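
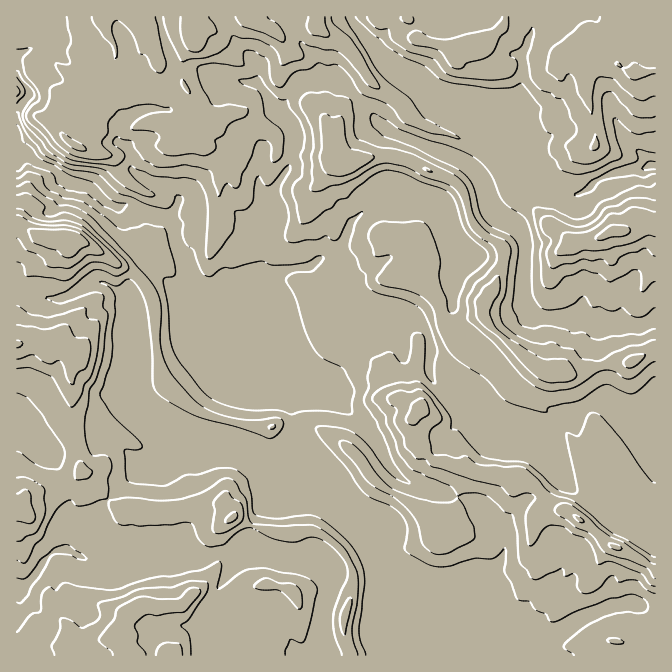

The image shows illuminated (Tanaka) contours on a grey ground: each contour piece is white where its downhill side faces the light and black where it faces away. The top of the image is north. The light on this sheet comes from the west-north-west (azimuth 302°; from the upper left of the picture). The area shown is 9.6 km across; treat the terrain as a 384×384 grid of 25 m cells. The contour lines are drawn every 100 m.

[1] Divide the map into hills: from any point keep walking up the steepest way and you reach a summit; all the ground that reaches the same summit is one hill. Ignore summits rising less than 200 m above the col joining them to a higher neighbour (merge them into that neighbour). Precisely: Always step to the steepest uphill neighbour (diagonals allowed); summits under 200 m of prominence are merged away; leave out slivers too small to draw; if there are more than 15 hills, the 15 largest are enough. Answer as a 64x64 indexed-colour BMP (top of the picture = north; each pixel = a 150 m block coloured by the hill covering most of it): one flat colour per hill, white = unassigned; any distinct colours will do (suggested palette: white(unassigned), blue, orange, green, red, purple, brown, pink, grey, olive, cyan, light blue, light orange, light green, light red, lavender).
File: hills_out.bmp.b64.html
<image width="64" height="64" href="data:image/bmp;base64,Qk12CAAAAAAAAHYAAAAoAAAAQAAAAEAAAAABAAQAAAAAAAAIAAATCwAAEwsAABAAAAAAAAAA////ALR3HwAOf/8ALKAsACgn1gC9Z5QAS1aMAMJ34wB/f38AIr28AM++FwDox64AeLv/AIrfmACWmP8A1bDFAGZmZmZmZmZmZmZmZmZmZmd3dzMzMzMzMzMzMzMzMzMzZmZmZmZmZmZmZmZmZmZmZ3d3MzMzMzMzMzMzMzMzMzNmZmZmZmZmZmZmZmZmZmZnd3czMzMzMzMzMRETMzMzM2ZmZmZmZmZmZmZmZmZmZmd3dzMzMzMzMzMxEREzMzMzZmZmZmZmZmZmZmZmZmZmZ3d3MzMzMzMzMxEREREzMzNmZmZmZmZmZmZmZmZmZmZnd3czMzMzMzMxEREREREREWZmZmZmZmZmZmZmZmZmZmd3dzMzEREzMxERERERERERpmZmZmZmZmZmZmZmZmZmZ3d3ERERERERERERERERERGqZmZmZmZmZmZmZmZmZmZnd3cREREREREREREREREREaqmZmZmZmZmZmZmZmZmZ3d3dxERERERERERERERERERqqpnd3d3d2d3d3d3d3d3d3dxERERERERERERERERERGqqqd3d3d3d3d3d3d3d3d3d3EREREREREREREREREREaqqqnd3d3d3d3d3d3d3d3d3cRERERERERERERERERERqqqqp3d3d3d3d3d3d3d3d3dxERERERERERERERERERGqqqqqd3d3d3d3d3d3d3d3dxEREREREREREREREREREaqqqqqnd3d3d3d3d3d3d3dxERERERERERERERERERERqqqqqqp3d3d3d3d3d3d3dxERERERERERERERERERERGqqqqqqqd3d3d3d3d3d3d3EREREREREREREREREREREaqqqqqqqnd3d3d3d3d3d3ERERERERERERERERERERERqqqqqqqqmXd3d3d3d3d3ERERERERERERERERERERERGqqaqqqqmZl3d3d3iId3EREREREREREREREREREREREaqZmZqpmZmZmZiIiIiHERERERERERERERERERERERERqZmZmZmZmZmYiIiIiIgRERERERERERERERRBERERERGZmZmZmZmZmIiIiIiIiBEREREREREREzMzREQRERERQZmZmZmZmZmIiIiIiIiIEREREREREREzMzM0REERERREmZmZmZmZmIiIiIiIiIEREREREREREzMzMzREREQURESZmZmZmZmIiIiIiIM4gRERERERERETMzMzRERERERERJmZmZmZmYiIiIiDMzMxERERERERETM1UzREREREREREmZmZmZmZiIiIiDMzMzERERERERETNVVVRERERERERESZmZmZmZmIiIiDMzMzERERERERETVVVVRERERERERERJmZmZmZmYiIiDMzMzMRERERERETM1VVREREREREREREmZmZmZmZiIiDMzMzMRERERERETM1VVRERERERERERESZmZmZmZmIiIMzMzMxERERERETMzVVVERERERERERERJmZmZmZmYiIMzMzMzERERETMzMzNVVEREREREQzMzMzmZmZmZmZiIgzMzMzERERETMzMzMzNUREREQzMzMzMzOZmZmZmZiIiIMzMxERERETMzMzMzMzREREQzMzMzMzM4iIiJmZiIiIiDMiERERERMzMzMzMzNERERDMzMzMzMziIiIiIiIiIiIIiIjQRERMzMzMzMzM0REREMzMzMzMzOIiIiIiIiIiIgiIjM0QREzMzMzMzMzREREQzMzMzMzM4iIiIiIiIiIgiIiMzRERDMzMzMzMzNERERDMzMzMzMziIiIiIiIiIiCIiIjNERERDMzMzMzMzREREMzMzMzMzOIiIiIiIiIiCIiIiM0REREQzMzMzMzREREQzMzMzMzM4iIiIiIiIiIIiIiIkRERERDMzMzMzNEREQzMzMzMzMziIiIiIiIiIIiIiIiJEREREQzMzMzNEREQzMzMzMzMzOIiIiIiIiCIiIiIiIiREREREMzMzM0REQzMzMzMzMzM4iIiIiCIiIiIiIiIiRERERERERDNEREQzMzMzMzMzMziIiIiCIiIiIiIiIiI0RERERERERERERDMzMzNVMzMzOIiIIiIiIiIiIiIiIzREREREREREREREIzM1VVVTMzM4iIIiIiIiIiIiIiIjM0REREREREREREIiM1VVVVVVMziCIiIiIiIiIiIiIiMzRERERERERERCIiIiVVVVVVVVUiIiIiIiIiIiIiIiIjM0REREREREQiIiIiVVVVVVVVVSIiIiIiIiIiIiIiIiMzREREREREIiIiIiVVVVVVVVVVIiIiIiIiIiIiIiIiIjNEREREQiIiIiIiVVVVVVVVVVUiIiIiIiIiIiIiIiIiJEREREQiIiIiIiVVVVVVVVVVVSIiIiIiIiIiIiIiIiIkREREQiIiIiIlVVVVVVVVVVVVMiIiIiIiIiIiIiIiIiREREQiIiIiVVVVVVVVVVVVVVUyIiIiIiIiIiIiIiIiIkREQiIiIiVVVVVVVVVVVVVVVTUiIiIiIiIiIiIiIiIiJEQiIiIiVVVVVVVVVVVVVVVVVSIiIiIiIiIiIiIiIiIiIiIiIlVVVVVVVVVVVVVVVVVVUiIiIiIiIiIiIiIiIiIiIiIlVVVVVVVVVVVVVVVVVVUiIiIiIiIiIiIiIiIiIiIiIlVVVVVVVVVVVVVVVVVVVVIiIiIiIiIiIiIiIiIiIiIlVVVVVVVVVVVVVVVVVVVVVSIiIiIiIiIiIiIiIiIiIlVVVVVVVVVVVVVVVVVVVVVVIiIiIiIiIiIiIiIiIiIiVVVVVVVVVVVVVVVVVVVV"/>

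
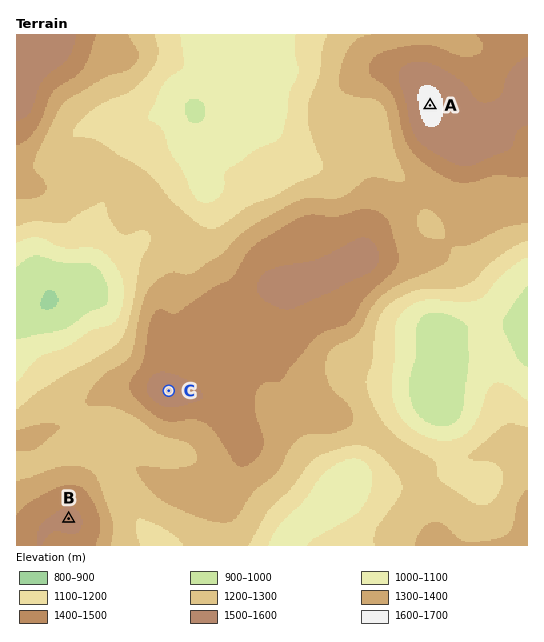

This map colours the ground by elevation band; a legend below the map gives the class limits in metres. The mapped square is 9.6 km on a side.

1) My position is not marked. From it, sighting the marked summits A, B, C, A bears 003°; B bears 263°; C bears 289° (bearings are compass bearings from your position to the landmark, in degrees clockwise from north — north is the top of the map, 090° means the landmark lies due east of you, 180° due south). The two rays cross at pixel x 411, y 475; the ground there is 1210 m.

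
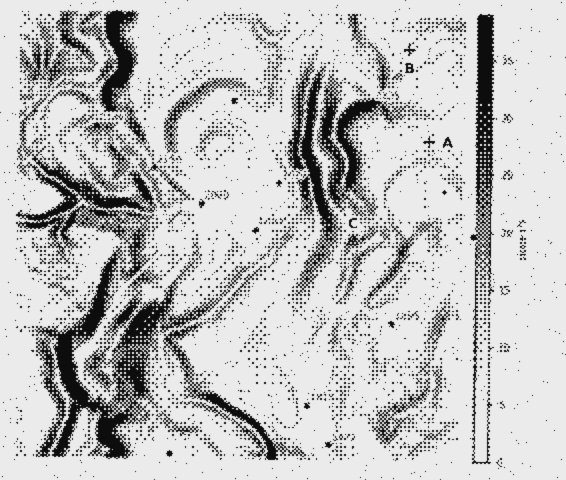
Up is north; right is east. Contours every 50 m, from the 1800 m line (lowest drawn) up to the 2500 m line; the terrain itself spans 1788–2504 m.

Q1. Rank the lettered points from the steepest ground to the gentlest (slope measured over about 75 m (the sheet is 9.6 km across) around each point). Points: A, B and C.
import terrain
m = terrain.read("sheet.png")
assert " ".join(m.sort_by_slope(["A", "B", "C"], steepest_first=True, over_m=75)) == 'C B A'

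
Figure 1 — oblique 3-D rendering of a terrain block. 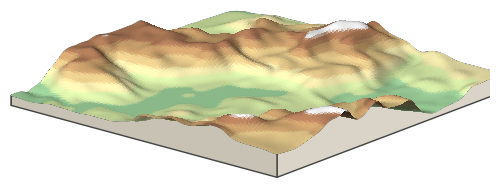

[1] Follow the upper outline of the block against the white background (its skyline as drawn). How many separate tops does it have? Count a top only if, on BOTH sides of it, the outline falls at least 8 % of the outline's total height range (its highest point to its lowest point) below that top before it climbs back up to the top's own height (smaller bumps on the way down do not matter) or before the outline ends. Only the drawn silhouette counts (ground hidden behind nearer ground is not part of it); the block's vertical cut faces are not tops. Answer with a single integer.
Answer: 2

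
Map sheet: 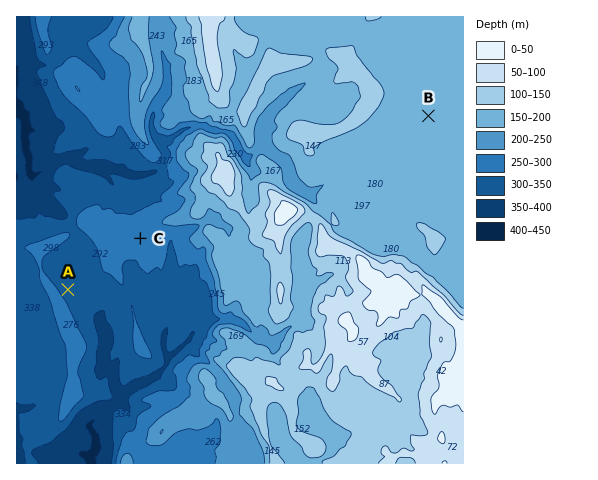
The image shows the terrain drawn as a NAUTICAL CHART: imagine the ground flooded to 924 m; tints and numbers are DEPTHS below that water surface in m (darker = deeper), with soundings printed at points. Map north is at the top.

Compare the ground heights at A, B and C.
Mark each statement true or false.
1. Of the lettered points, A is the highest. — false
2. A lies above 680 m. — false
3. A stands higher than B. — false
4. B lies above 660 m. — true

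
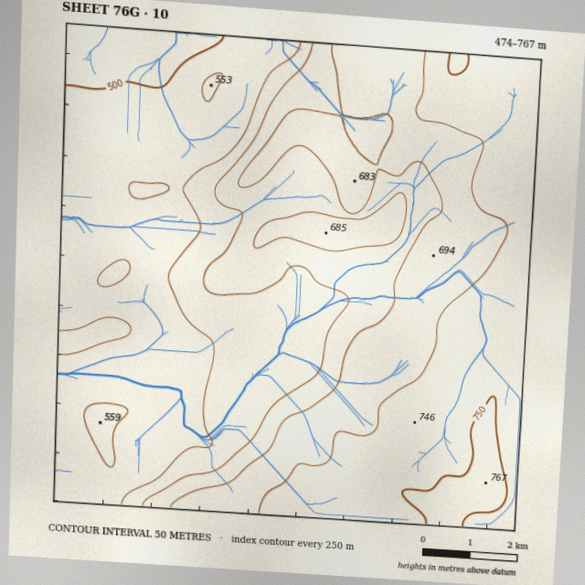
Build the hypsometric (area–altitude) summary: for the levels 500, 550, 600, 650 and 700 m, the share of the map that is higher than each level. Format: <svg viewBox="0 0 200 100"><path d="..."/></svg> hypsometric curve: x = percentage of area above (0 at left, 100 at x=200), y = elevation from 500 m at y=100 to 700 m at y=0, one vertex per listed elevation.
<svg viewBox="0 0 200 100"><path d="M194 100l-52-25-27-25-28-25-40-25"/></svg>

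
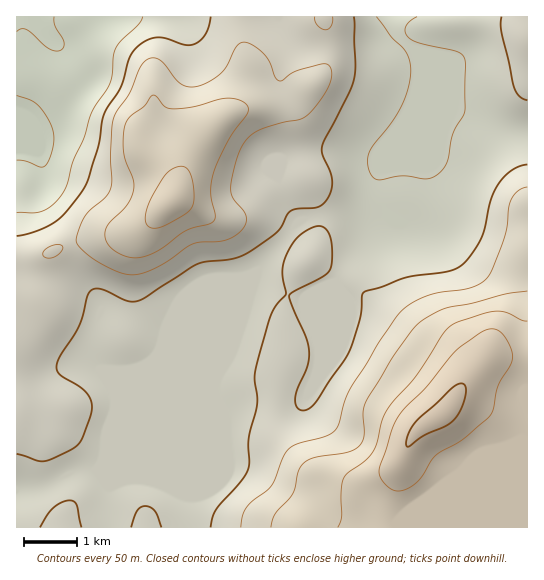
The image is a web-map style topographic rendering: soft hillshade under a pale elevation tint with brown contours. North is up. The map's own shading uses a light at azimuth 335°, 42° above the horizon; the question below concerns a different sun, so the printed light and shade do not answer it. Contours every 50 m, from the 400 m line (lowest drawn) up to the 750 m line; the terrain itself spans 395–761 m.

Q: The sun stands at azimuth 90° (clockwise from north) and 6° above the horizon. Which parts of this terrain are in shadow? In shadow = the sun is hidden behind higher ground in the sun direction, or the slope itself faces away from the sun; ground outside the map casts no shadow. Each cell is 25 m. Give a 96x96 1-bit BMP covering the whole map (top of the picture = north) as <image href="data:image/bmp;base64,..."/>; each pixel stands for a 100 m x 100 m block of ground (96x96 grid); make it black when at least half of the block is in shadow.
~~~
<image width="96" height="96" href="data:image/bmp;base64,Qk2+BAAAAAAAAD4AAAAoAAAAYAAAAGAAAAABAAEAAAAAAIAEAAATCwAAEwsAAAIAAAAAAAAA////AAAAAAAAAAAAAcAAAAAAAAAAAAAAAcAAAAAAAAAAAAAAAcAAAAAAAAAAAAAAAMAAAAAAAAAAAAAAAAAAAAAAAAAAAAAAAAAAAAAAAAAAAAAAAAAAAAAAAAAAAAAAAAHgAAAAAAAAAAAAAAfwAAAAAAAAAAAAAA/wAAAAAAAAAAAAAB/4APgAAAAAAAAAAA/4B/wAAAAAAAAAAAf4D/4AAAAAAAAAAADwP/4AAAAAAAAAAAAAf/8AAAAAAAAAAAAB//8AAAAAAAAAAAAH//8AAAAAAAAAAAAP//+AAAAAAAAAAAAP//+AAAAAAAAAAAAP///AAAAAAAAAAAAP///AAAAAAAAAAAAP///gAAAAAAAAAAAH///gAAAAAAAAAAAD///wAAAAAAAAAAAB///4AAAAAAAAAAAA///+AAAAAAAAAAAAf///AAAAAAAAAAAAP8//AAAAAAAAAAAAP+f/gAAAAAAAAAAAH/P/gAAAAAAAAAAAD/j/gAAAAAAAAAAAD/h/gAAAAAAAAAAAB/wfwAAAAAAAAAAAA/wPwAAAAAAAAAAAAf4HwAAAAAAAAAAAAP8DgAAAAAAAAAAAAD+AAAAAAAAAAAAAAA/AAAAAAAAAAAAAAAGAAAAAAAAAAAAAAAAAAAAAAAAAAAAAAAAAAAAAAAAAAAAAAAAAAAAAAAAAAAAAAAAAAAAAAAAAAAAAAAAAAAAAAAAAAAAAAAAAAAAAAAAAAAAAAAAAAAAAAAAAAAAAAAAAAAAAAAAAAAAAAAAAAAAAAAAAAAAAAAAAAAAAAAAAAAAAAAAAAAAAAAAAAAAAAAAAAAAAAAAAAAAAAAAAAOAAAAAAAAAAAAAAB/AAAgAAAAAAAAAAB/AABwAAAAAAAAAAD/AABgAAAAAAAAAAD/AADgAAAAAAAAAAD/AAGAAAAAAAAAAAD/AP+AMAAAAAAAAAD/AP+D+AAAAAAAAAD/AP+f/AAAAAAAAAD/AP///AAAAAAAAAB/gP///gAAAAAAAAB/gP///AAAAAAAAAA/gP//+AAAAAAAAAAPAP//wAAAAAAAAAAAAf//wAAAAAAAAAAAA///wAAAAAAAAAAAA///wAAAAAAAAAAAB///wAAAAAAAAAAAD///gAAAAAAAAAAAD///gAAAAAAAAAAAD///gAAAAAAAAAAAD///gAAAAAAAAAAAD///gAAAAAAAAAAAB///gAAAAAAAAAAAB///gAAAAAAAAAAAA///gAAAAAAAAAAAAf//wAAAAAAAAAAAAH//wAAAAAAAAAAAAD//4AAAAAAAAAAAAB//8AAAAAAAAAAAAB//8AAAAAAAAAAAAA//8AAAAAAAAAAAAA//8AAAAAAAAAAAAAf/8AAAAAAAAAAAAAP/8AAAAAAAAAAAAAH/8AAAAAAAAAAAAAD/8AAAAAAAAAAAAAA/8AAAAAAAAAABAAAP8AAAAAAAAAAHgAAB4AAAAAAAAAAHgAAAAAAAAAAAAAADAAAAAAAAAAAAAAAAAAAAAAAAAAAAAAAAAAAAAAAAAAAAAAAAA="/>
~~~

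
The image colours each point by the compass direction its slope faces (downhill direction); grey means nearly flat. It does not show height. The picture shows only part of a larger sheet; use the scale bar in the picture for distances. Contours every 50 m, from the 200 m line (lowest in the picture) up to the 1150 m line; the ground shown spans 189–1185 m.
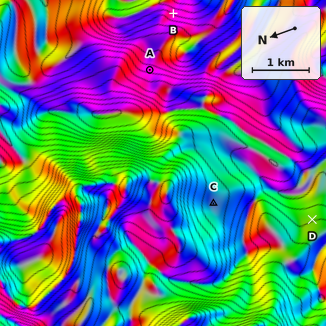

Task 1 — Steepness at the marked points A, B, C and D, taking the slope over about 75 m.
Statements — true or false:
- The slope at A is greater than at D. true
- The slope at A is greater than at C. true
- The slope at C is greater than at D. false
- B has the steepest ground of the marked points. true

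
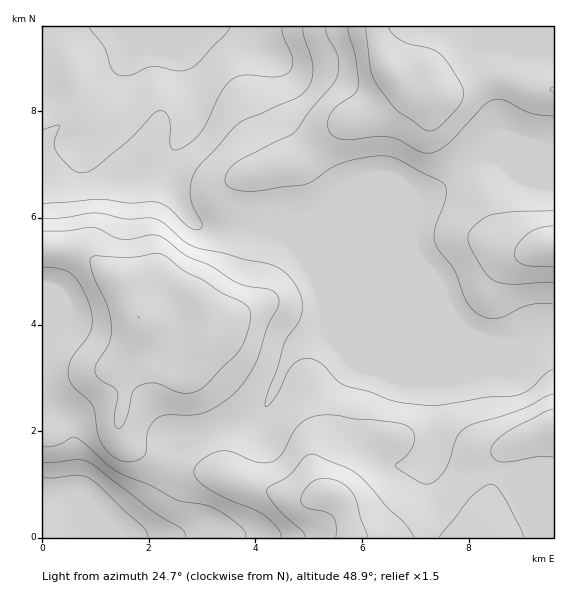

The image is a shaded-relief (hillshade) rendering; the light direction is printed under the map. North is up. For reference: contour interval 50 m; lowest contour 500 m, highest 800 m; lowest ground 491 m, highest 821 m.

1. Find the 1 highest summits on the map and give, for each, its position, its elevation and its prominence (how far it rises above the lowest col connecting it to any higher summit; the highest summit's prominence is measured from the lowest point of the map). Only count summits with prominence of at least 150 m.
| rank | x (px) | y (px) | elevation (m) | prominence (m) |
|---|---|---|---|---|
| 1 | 328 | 493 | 821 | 330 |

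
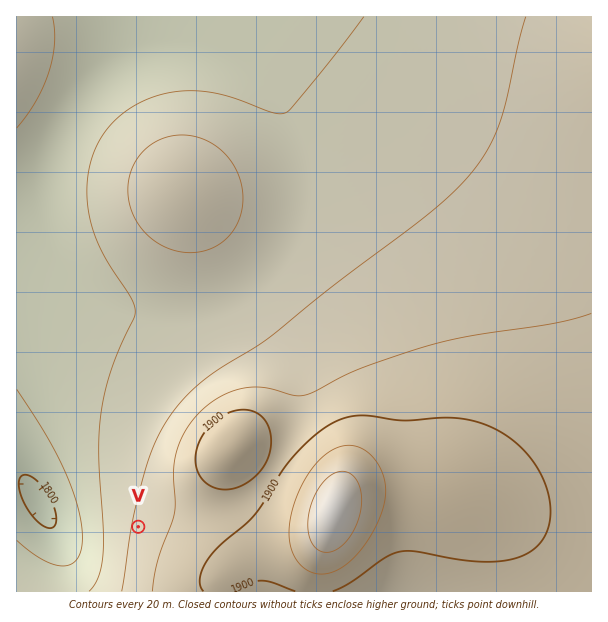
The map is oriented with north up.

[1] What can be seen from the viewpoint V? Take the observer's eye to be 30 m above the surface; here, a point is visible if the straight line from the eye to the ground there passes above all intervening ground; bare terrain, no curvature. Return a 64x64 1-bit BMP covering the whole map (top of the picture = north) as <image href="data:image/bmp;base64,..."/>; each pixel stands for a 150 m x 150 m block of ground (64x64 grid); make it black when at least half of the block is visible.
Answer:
<image width="64" height="64" href="data:image/bmp;base64,Qk0+AgAAAAAAAD4AAAAoAAAAQAAAAEAAAAABAAEAAAAAAAACAAATCwAAEwsAAAIAAAAAAAAA////AAAAAAD///gAAAAAAP///AEAAAAA///+A4AAAAD///8PgAAAAP///7/AAAAA/////8AAAAD/////wAAAAP/////gAAAA/////+AAAAD/////4AAAAP/////gAAAA////D+AAAAD///8H4AAAAP///wPgAAAA////AeAAAAD///4AYAAAAP///AAgAAAA///4AAAAAAD//+AAAAAAAP//wAAAAAAA///AAAAAAAD//+AAAAAAAP//4AAAAAAA///wAAAAAAD///AAAAAAAP//+AAAAAAA///4AAAAAAD///wAAAAAAP///AAAAAAA///+AAAAAAD///8AAAAAAP///wAAAAAA////gAAAAAD////AAAAAAP///8AAAAAA////4AAAAAD////wAAAAAP////AAAAAA////+AAAAAD////4AAAAAP////wAAAAA/////AAAAAD////+AAAAAP////8AAAAA///+AwAAAAD//8ADgAAAAP+AAAGAAAAA/wAAAcAAAAD+AAAB4AAAAP4AAAHgAAAA/gAAAPAAAAD+AAAA8AAAAP4AAAD4AAAA/gAAAPwAAAD+AAAA/AAAAP4AAAD+AAAA/gAAAP4AAAD/AAAAfwAAAP8AAAB/gAAA/wAAAH+AAAD/AAAAf8AAAP8AAAB/4AAA/wAAAH/gAAD/AAAAf/AAAA=="/>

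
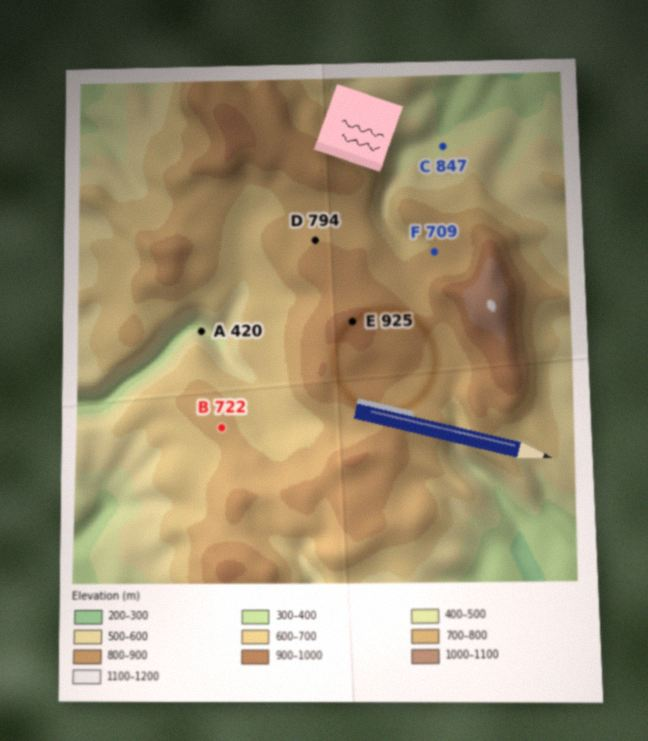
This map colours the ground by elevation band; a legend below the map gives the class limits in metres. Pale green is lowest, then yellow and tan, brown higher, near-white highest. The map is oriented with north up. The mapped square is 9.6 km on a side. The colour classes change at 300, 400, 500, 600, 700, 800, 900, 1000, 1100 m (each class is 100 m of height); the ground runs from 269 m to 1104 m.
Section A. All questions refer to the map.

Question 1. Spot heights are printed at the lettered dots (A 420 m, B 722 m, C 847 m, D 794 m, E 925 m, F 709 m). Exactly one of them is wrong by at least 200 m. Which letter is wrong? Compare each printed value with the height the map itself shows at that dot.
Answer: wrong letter C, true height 447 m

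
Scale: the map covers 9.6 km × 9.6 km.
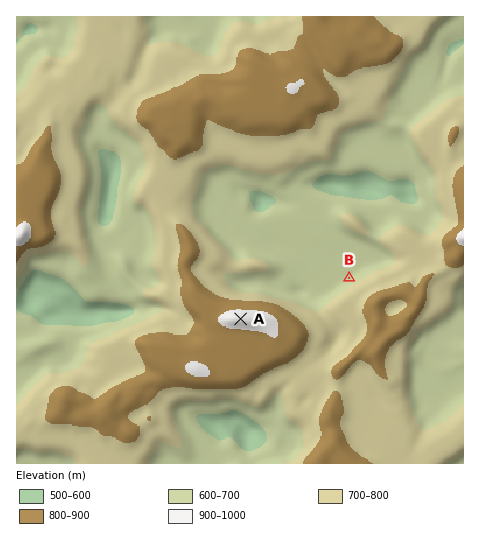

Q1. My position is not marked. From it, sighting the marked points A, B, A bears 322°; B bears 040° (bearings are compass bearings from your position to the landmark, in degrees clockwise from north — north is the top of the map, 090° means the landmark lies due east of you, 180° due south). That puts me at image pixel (276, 365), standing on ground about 830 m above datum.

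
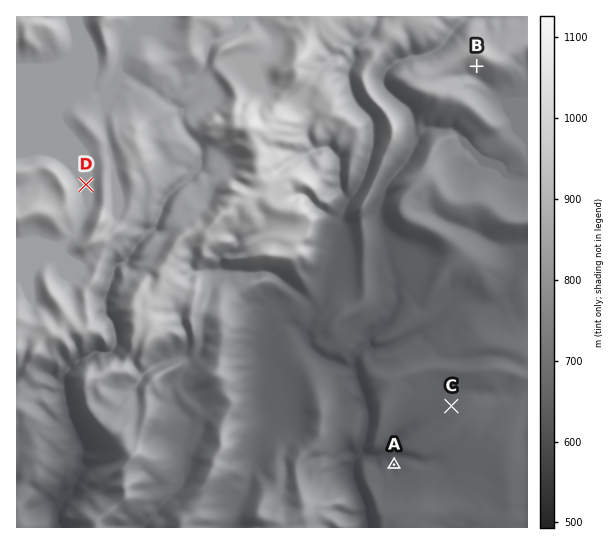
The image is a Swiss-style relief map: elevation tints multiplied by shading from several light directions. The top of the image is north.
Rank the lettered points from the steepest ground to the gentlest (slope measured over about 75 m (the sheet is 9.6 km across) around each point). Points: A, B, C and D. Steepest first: B A C D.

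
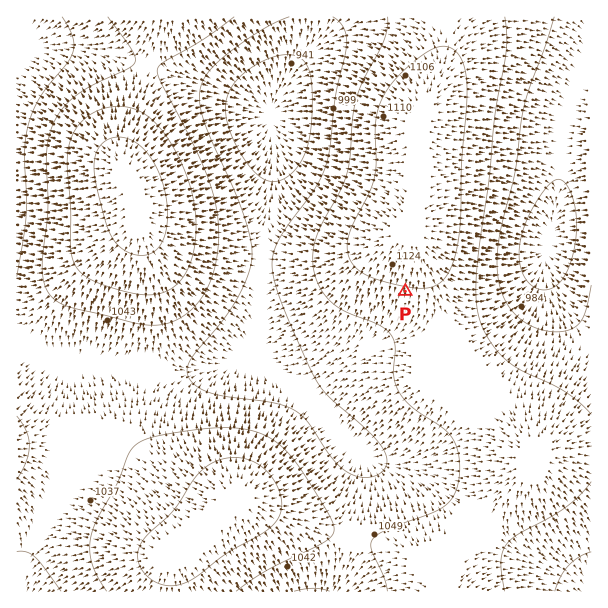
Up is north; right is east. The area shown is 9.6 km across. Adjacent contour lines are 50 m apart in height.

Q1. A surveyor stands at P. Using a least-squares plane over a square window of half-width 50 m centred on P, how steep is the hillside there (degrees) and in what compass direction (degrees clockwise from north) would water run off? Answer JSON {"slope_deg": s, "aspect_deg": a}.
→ {"slope_deg": 5, "aspect_deg": 192}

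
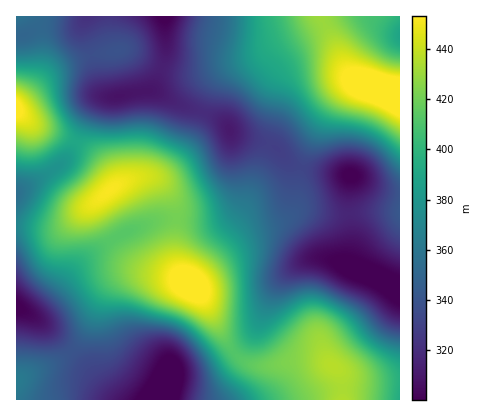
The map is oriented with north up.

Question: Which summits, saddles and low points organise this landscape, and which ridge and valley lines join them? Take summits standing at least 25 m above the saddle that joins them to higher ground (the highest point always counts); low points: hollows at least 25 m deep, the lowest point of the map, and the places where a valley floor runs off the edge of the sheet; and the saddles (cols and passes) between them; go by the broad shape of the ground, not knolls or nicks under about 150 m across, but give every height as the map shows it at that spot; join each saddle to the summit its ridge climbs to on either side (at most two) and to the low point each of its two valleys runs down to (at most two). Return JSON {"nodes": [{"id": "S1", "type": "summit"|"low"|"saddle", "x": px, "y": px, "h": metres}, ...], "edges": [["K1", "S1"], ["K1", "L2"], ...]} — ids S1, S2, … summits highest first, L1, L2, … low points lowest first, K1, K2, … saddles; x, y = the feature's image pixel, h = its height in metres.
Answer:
{"nodes": [
{"id": "S1", "type": "summit", "x": 398, "y": 96, "h": 472},
{"id": "S2", "type": "summit", "x": 190, "y": 284, "h": 462},
{"id": "S3", "type": "summit", "x": 16, "y": 108, "h": 458},
{"id": "S4", "type": "summit", "x": 110, "y": 190, "h": 452},
{"id": "S5", "type": "summit", "x": 332, "y": 366, "h": 437},
{"id": "L1", "type": "low", "x": 162, "y": 398, "h": 289},
{"id": "L2", "type": "low", "x": 378, "y": 280, "h": 297},
{"id": "L3", "type": "low", "x": 164, "y": 16, "h": 298},
{"id": "L4", "type": "low", "x": 18, "y": 306, "h": 299},
{"id": "L5", "type": "low", "x": 400, "y": 36, "h": 389},
{"id": "K1", "type": "saddle", "x": 324, "y": 22, "h": 430},
{"id": "K2", "type": "saddle", "x": 176, "y": 218, "h": 421},
{"id": "K3", "type": "saddle", "x": 116, "y": 238, "h": 413},
{"id": "K4", "type": "saddle", "x": 234, "y": 352, "h": 412},
{"id": "K5", "type": "saddle", "x": 76, "y": 142, "h": 391},
{"id": "K6", "type": "saddle", "x": 72, "y": 352, "h": 340},
{"id": "K7", "type": "saddle", "x": 302, "y": 168, "h": 332}],
"edges": [["K1", "S1"], ["K1", "L3"], ["K1", "L5"], ["K2", "S2"], ["K2", "S4"], ["K2", "L1"], ["K2", "L3"], ["K3", "S2"], ["K3", "S4"], ["K3", "L1"], ["K3", "L4"], ["K4", "S2"], ["K4", "S5"], ["K4", "L1"], ["K4", "L2"], ["K5", "S3"], ["K5", "S4"], ["K5", "L1"], ["K5", "L3"], ["K6", "S2"], ["K6", "L1"], ["K6", "L4"], ["K7", "S1"], ["K7", "S2"], ["K7", "L2"], ["K7", "L3"]]}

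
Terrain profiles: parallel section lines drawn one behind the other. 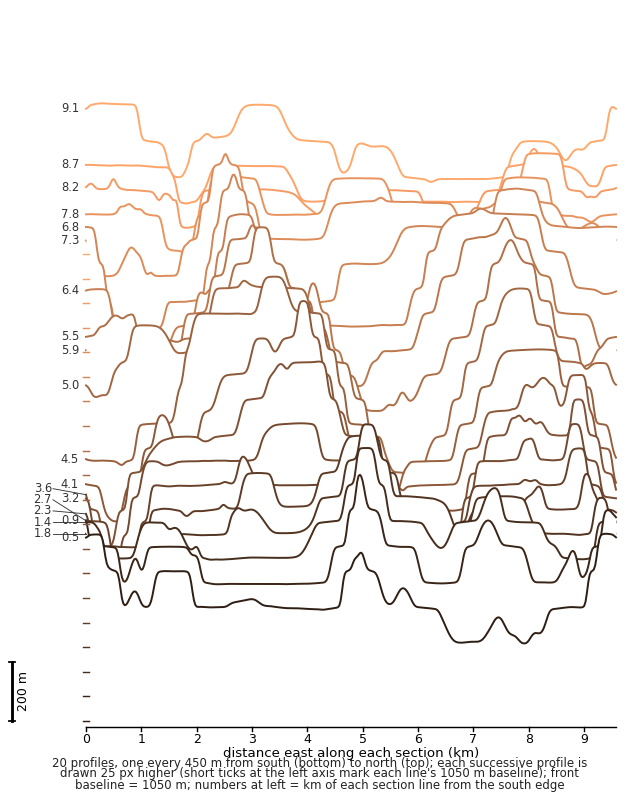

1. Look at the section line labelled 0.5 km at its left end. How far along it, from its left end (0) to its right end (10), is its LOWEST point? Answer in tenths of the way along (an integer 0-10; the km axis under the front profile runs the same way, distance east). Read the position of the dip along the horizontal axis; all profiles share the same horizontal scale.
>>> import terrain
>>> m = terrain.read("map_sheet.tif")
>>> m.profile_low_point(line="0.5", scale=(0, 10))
8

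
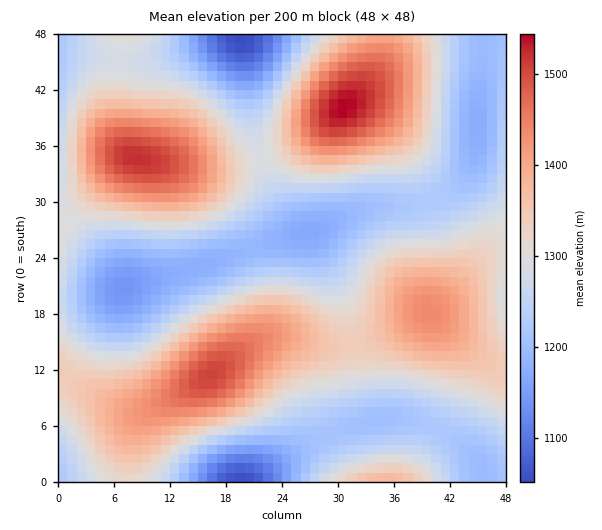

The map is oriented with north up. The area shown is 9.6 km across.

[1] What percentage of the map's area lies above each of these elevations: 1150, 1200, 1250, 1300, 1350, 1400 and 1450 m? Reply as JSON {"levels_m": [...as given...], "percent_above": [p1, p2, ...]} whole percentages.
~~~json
{"levels_m": [1150, 1200, 1250, 1300, 1350, 1400, 1450], "percent_above": [97, 86, 66, 49, 31, 18, 8]}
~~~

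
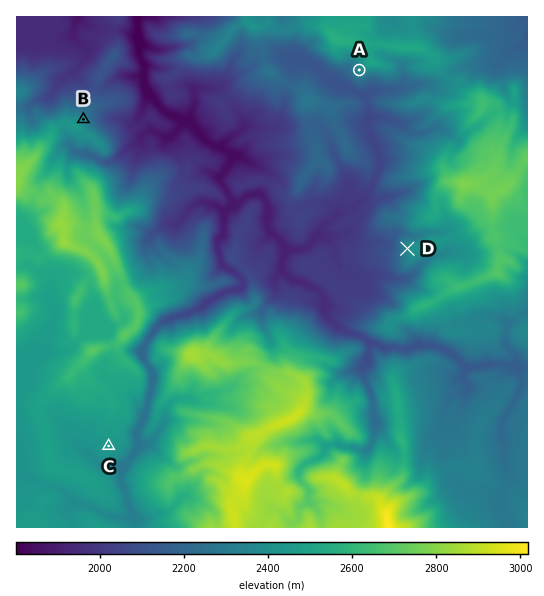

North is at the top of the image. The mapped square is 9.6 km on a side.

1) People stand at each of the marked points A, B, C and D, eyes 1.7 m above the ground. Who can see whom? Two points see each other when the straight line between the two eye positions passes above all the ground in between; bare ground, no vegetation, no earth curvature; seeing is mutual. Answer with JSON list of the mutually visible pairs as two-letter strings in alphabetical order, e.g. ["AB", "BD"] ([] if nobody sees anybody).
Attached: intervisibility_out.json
["AB", "AD", "BD"]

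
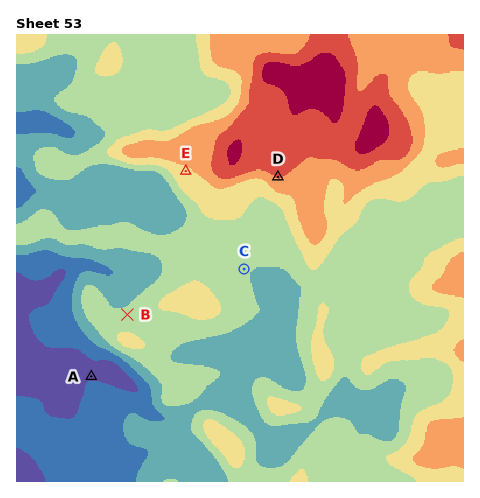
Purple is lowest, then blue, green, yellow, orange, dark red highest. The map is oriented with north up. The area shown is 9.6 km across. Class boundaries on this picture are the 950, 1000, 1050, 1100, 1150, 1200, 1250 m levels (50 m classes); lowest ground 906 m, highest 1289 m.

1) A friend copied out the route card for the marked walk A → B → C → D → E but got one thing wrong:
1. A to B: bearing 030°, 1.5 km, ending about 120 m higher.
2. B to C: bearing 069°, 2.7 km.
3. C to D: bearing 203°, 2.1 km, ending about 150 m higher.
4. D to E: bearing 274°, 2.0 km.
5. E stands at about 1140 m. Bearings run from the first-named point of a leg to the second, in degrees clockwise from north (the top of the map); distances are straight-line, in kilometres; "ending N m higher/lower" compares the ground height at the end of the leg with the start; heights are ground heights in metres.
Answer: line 3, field bearing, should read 20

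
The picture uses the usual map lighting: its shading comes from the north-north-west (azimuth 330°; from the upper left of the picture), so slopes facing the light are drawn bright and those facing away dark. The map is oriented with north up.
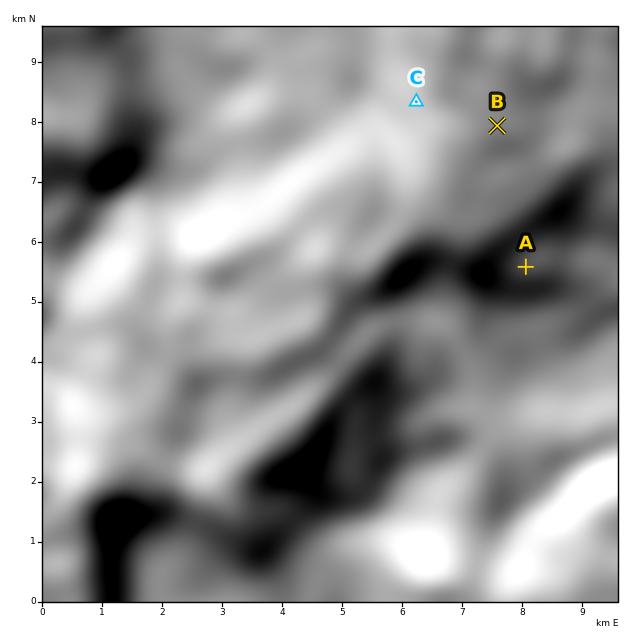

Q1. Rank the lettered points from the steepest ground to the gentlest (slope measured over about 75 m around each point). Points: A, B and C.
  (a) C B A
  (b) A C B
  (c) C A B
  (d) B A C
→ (c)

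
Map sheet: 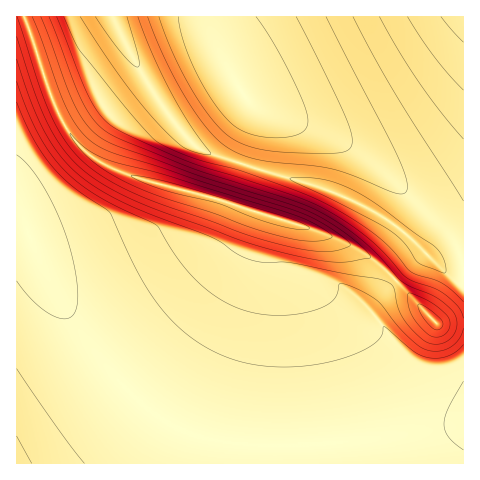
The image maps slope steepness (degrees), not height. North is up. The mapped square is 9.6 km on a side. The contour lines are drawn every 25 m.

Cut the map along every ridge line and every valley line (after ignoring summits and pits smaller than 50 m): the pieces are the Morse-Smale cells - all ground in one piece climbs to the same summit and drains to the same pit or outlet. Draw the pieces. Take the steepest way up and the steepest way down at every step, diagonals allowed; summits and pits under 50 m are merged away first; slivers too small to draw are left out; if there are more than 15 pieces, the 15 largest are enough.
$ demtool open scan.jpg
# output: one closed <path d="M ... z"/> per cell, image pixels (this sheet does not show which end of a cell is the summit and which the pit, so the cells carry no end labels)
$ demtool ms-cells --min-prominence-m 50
<path d="M24 16l-8 1 0 206 5 1 5 4 12 30 16 33 27 43 26 34 24 26 29 24 23 13 26 9 29 4 66 1 36-2 66-8 58-11 0-17-19-8-24-23-49-63 0-6 23-26-16-17-30-19-33-14-98-32-73-19-35-12-18-11-21-21-13-23z"/><path d="M463 16l-249 0 0 19 7 20 14 27 21 31-1 17-10 35 59 17 49 18 24 13 22 15 43 41 21 1z"/><path d="M21 224l-5 0 1 240 447-1-1-39-81 14-78 7-49 0-34-3-32-8-20-10-18-12-21-19-43-51-33-51-16-33-10-28z"/><path d="M112 16l-88 1 26 77 16 35 22 25 22 14 35 12 86 24 13-39-47-17-15-16-38-54z"/><path d="M213 16l-100 0 0 2 31 60 38 54 15 16 19 8 28 8 11-34 1-17-21-31-14-27-7-20z"/><path d="M244 164l-12 37 2 4 82 26 31 13 27 16 22 21 30-28-36-32-37-21-46-17z"/><path d="M396 281l-24 26 0 6 49 63 24 23 18 8 1-84-26 1z"/><path d="M426 254l-12 8-18 19 42 43 25-1 1-52-19-1z"/>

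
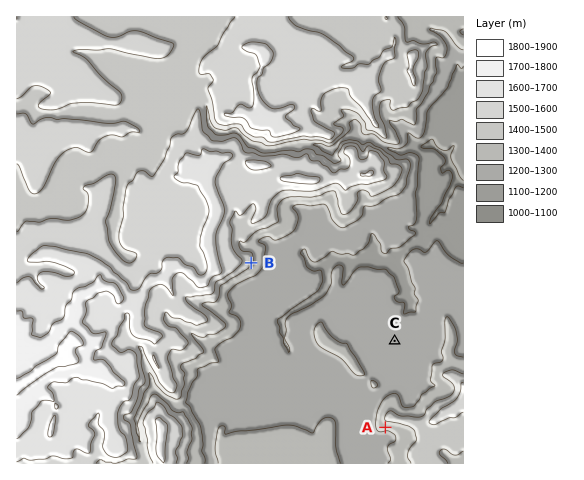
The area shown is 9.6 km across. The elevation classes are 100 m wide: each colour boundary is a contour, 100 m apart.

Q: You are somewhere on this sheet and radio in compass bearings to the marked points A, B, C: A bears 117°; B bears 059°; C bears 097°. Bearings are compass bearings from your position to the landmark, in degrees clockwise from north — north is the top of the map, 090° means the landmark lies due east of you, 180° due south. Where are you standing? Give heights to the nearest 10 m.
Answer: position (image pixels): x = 165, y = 314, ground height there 1500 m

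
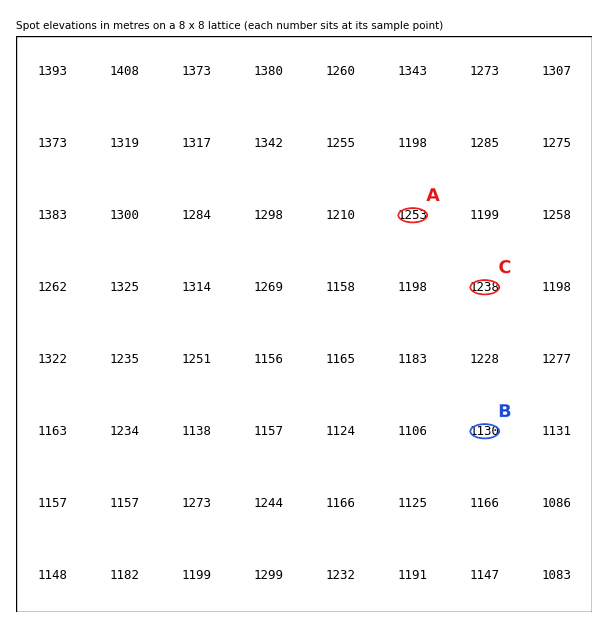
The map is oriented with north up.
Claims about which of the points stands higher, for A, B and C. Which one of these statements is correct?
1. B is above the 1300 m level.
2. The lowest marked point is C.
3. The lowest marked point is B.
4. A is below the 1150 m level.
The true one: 3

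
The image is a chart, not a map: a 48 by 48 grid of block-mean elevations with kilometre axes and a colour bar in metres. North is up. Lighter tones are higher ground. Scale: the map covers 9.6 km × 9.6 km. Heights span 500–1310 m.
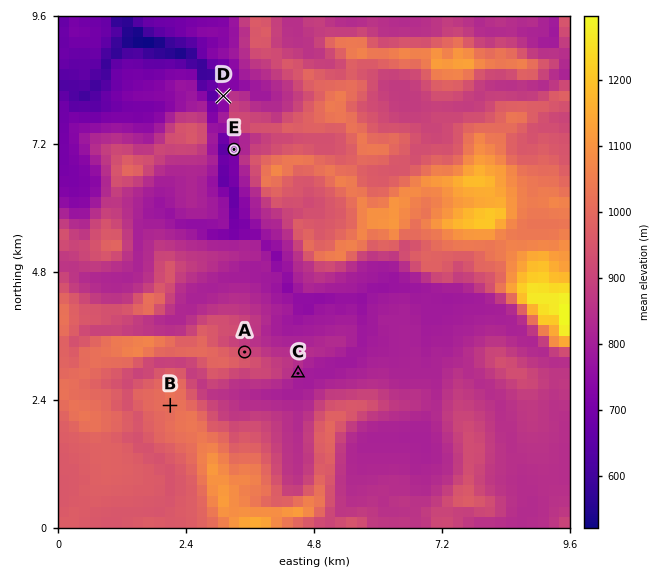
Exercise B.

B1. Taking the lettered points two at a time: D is below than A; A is above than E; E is below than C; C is below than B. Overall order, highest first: B A C D E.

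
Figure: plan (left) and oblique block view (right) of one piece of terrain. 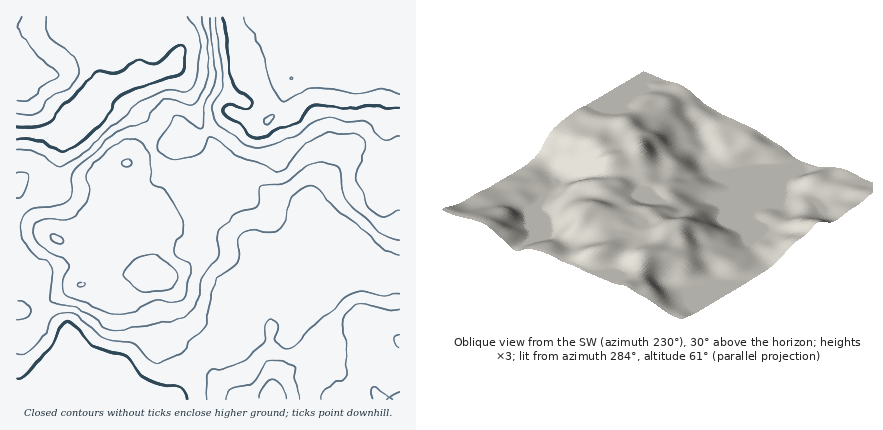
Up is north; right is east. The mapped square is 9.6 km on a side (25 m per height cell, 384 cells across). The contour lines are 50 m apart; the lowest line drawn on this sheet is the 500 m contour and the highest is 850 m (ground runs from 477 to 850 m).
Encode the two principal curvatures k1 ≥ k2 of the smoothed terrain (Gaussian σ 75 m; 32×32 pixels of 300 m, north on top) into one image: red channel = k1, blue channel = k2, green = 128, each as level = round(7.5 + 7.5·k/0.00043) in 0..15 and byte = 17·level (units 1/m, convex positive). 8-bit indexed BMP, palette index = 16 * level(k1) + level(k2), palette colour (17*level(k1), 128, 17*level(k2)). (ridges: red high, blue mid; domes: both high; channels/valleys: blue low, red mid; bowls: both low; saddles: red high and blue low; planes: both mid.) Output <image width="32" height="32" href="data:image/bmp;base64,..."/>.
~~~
<image width="32" height="32" href="data:image/bmp;base64,Qk02CAAAAAAAADYEAAAoAAAAIAAAACAAAAABAAgAAAAAAAAEAAATCwAAEwsAAAABAAAAAAAAAIAAABGAAAAigAAAM4AAAESAAABVgAAAZoAAAHeAAACIgAAAmYAAAKqAAAC7gAAAzIAAAN2AAADugAAA/4AAAACAEQARgBEAIoARADOAEQBEgBEAVYARAGaAEQB3gBEAiIARAJmAEQCqgBEAu4ARAMyAEQDdgBEA7oARAP+AEQAAgCIAEYAiACKAIgAzgCIARIAiAFWAIgBmgCIAd4AiAIiAIgCZgCIAqoAiALuAIgDMgCIA3YAiAO6AIgD/gCIAAIAzABGAMwAigDMAM4AzAESAMwBVgDMAZoAzAHeAMwCIgDMAmYAzAKqAMwC7gDMAzIAzAN2AMwDugDMA/4AzAACARAARgEQAIoBEADOARABEgEQAVYBEAGaARAB3gEQAiIBEAJmARACqgEQAu4BEAMyARADdgEQA7oBEAP+ARAAAgFUAEYBVACKAVQAzgFUARIBVAFWAVQBmgFUAd4BVAIiAVQCZgFUAqoBVALuAVQDMgFUA3YBVAO6AVQD/gFUAAIBmABGAZgAigGYAM4BmAESAZgBVgGYAZoBmAHeAZgCIgGYAmYBmAKqAZgC7gGYAzIBmAN2AZgDugGYA/4BmAACAdwARgHcAIoB3ADOAdwBEgHcAVYB3AGaAdwB3gHcAiIB3AJmAdwCqgHcAu4B3AMyAdwDdgHcA7oB3AP+AdwAAgIgAEYCIACKAiAAzgIgARICIAFWAiABmgIgAd4CIAIiAiACZgIgAqoCIALuAiADMgIgA3YCIAO6AiAD/gIgAAICZABGAmQAigJkAM4CZAESAmQBVgJkAZoCZAHeAmQCIgJkAmYCZAKqAmQC7gJkAzICZAN2AmQDugJkA/4CZAACAqgARgKoAIoCqADOAqgBEgKoAVYCqAGaAqgB3gKoAiICqAJmAqgCqgKoAu4CqAMyAqgDdgKoA7oCqAP+AqgAAgLsAEYC7ACKAuwAzgLsARIC7AFWAuwBmgLsAd4C7AIiAuwCZgLsAqoC7ALuAuwDMgLsA3YC7AO6AuwD/gLsAAIDMABGAzAAigMwAM4DMAESAzABVgMwAZoDMAHeAzACIgMwAmYDMAKqAzAC7gMwAzIDMAN2AzADugMwA/4DMAACA3QARgN0AIoDdADOA3QBEgN0AVYDdAGaA3QB3gN0AiIDdAJmA3QCqgN0Au4DdAMyA3QDdgN0A7oDdAP+A3QAAgO4AEYDuACKA7gAzgO4ARIDuAFWA7gBmgO4Ad4DuAIiA7gCZgO4AqoDuALuA7gDMgO4A3YDuAO6A7gD/gO4AAID/ABGA/wAigP8AM4D/AESA/wBVgP8AZoD/AHeA/wCIgP8AmYD/AKqA/wC7gP8AzID/AN2A/wDugP8A/4D/AMmGd3d3h4d3h3d1hIRkZJa26vnx+f7psaK3ubaVybjGtHV2d3eHh3d3hJOVlpWTt7SllmC297RyY4WXdYbYhnXFhHR2d3d3hnWDp8m4l5Omp4SFcsf61bWFdYV1hcaGhtiVg4V2hoOCY1O3yIeHlZSWdnaExbak5ceGdJaYuIaWyNiTg3WDkaKDcsa4iJeFdId3dXSkolJk1qd0daaWhaiX+bdgUXC02rmjxaiHl4aDhYd3dZa3dHOWyKSmt5aUuKbH5UAQUqXYuaeSdZWWp6aCh3eFp7qVdYOWtNfs6ua16sb10GGU9vjH6KVBlLXFpYGHd4eVlYWHhnKCtv3qxqWlhLPx9/j2pmSk9WKk+NiWcHd3h4eHh3d3d4Kg1KNhgoZ2cbT+/OjFo5bY+Pnol4VhdHeHd3eHh4d3h4SRgXOVd3dhkubYpYO12On7/Pi1lWRxg4eHh4eHh4eHh4eHd4aGgWCQwJGEdpS2ydilk+T318a0hYd3d3eHh4eHh4eFgoGgtvj3tZaGlpNz1KJQg6bIp4V0d4aHh3eHh3eHgpC0oPf8+uimhneGdnS1xYamdLWEU1N0lZaGd3d3d3OAxtiw9/y3tLWHhpeGhpbZyLaTxaZkZZa2lYZ3d4ZxYIT3pZLBtpSkxqeHmIeWhenIgYPXx5SnuLiFdXd1gZGV6PmEtaFxY3Olt5iYmJeV54RyhqXox8inp3VjdYWTt9fZ2qS5lWJCYqSklpamlpW3g3WHhLi5t4KQo3JzhZO5t5a4prm5pbDV+eimhra1c5SUdHd2k4KBosjIlWFjgqfJl5eHqcrY0NPn+PjZ68hxk6RzgWOWk2OV2sqmg4Sikbi4l4fryadgYGOm+NrrxqC3uci4g4WztKGjxoWVt6dwdMa3h7CQgHJxYHLJ6tm0strJuLeBYpX41oCTlHOFlWJAg9V1oICBhndzgJPX1qRzpti3sLCVxPn8xpTHc1NjpHKT54Wox9WRd3dzcJGjpISm+LPA9/z0w/r4+OrEg2S4lKPYdKfnlWJxh3dyk6bX9/z6oLD9/aVictPVhIKlpriGgZSD6tmTlKGAh4aSkpKT17RwgsbxwnRTo/WVc6a3uNi3pLjcx+T6+7FxdYSDcXCQcGB1cPL4l5O3/frltZeGucmyucmnttn71IKGl4V2hYNSYmNy+PvIlJXoyKOlyNjptqPIyJiXl7azlJephnaXhnNwgaX21nWEtsVzdpW2treTp5bXhnZ0k5WGhpeGh4eXZEBQx/m3dYbnlXZ3h4aFhXandeV0VHSGmIeGhpiYhpeEYGDF9reGp9iFd3d3d3d3h4eH53Z1dYeXh4aHmIeGl7TCsNj5qJiXt4WHh3d3h3eHh4c="/>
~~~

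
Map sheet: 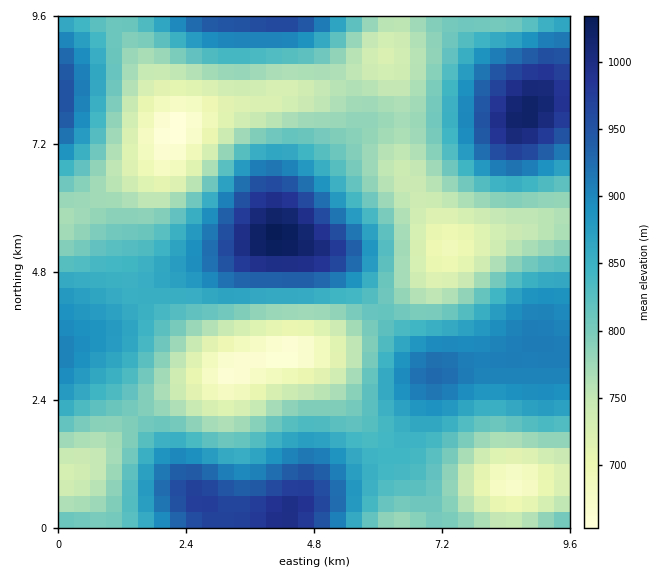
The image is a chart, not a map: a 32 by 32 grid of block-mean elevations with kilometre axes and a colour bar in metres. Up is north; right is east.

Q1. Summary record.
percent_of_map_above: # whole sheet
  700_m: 94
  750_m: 81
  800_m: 60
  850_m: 39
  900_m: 21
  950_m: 10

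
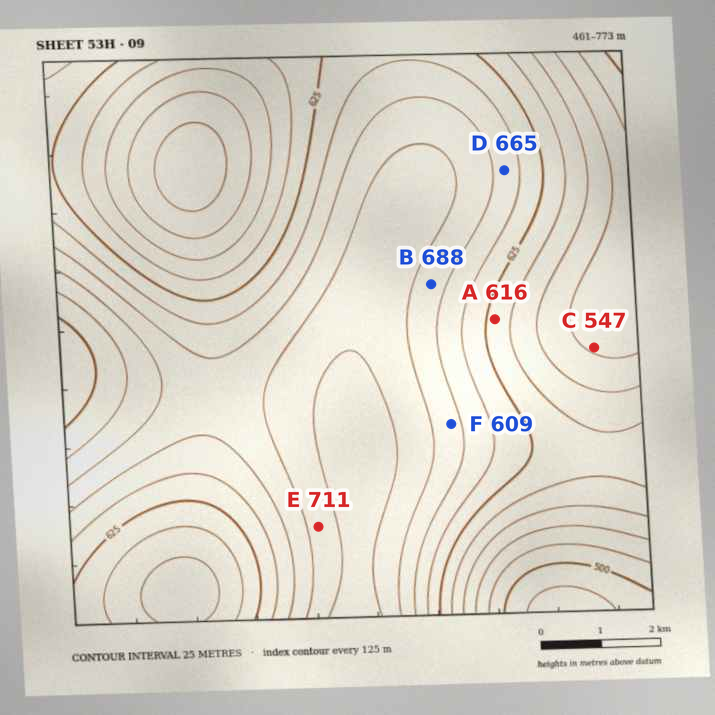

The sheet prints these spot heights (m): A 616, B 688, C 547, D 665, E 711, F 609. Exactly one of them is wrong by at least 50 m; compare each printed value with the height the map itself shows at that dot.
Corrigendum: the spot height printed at F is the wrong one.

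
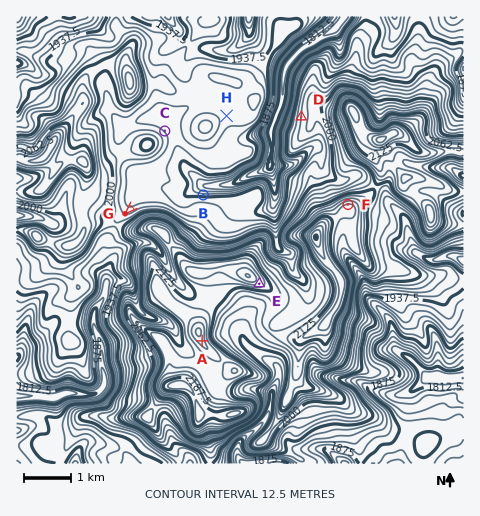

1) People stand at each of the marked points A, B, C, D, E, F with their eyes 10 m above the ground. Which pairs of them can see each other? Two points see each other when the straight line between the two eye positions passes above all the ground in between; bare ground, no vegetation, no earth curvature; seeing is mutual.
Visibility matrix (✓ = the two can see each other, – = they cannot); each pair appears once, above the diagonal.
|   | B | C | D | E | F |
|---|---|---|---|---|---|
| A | – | – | – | ✓ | – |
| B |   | ✓ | ✓ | – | ✓ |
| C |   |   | – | – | ✓ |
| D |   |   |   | ✓ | ✓ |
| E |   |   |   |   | – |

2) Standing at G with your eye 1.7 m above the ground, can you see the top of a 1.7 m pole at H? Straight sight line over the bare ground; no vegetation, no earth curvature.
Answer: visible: false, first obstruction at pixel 200 141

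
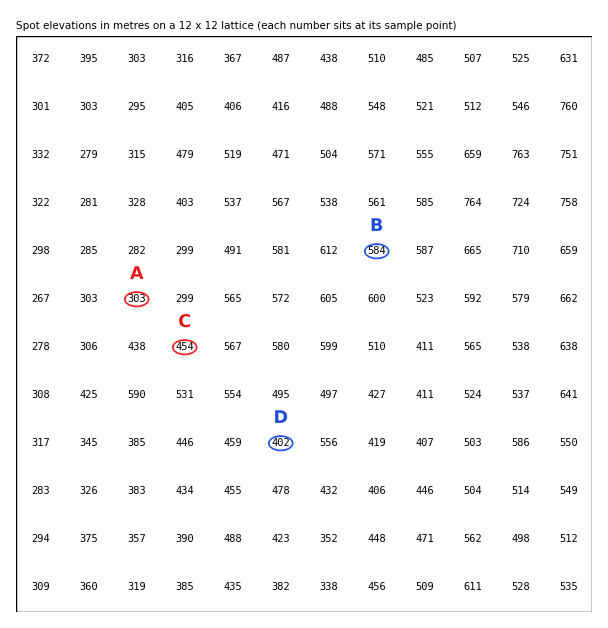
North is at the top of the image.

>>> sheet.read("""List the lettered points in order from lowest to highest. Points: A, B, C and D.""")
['A', 'D', 'C', 'B']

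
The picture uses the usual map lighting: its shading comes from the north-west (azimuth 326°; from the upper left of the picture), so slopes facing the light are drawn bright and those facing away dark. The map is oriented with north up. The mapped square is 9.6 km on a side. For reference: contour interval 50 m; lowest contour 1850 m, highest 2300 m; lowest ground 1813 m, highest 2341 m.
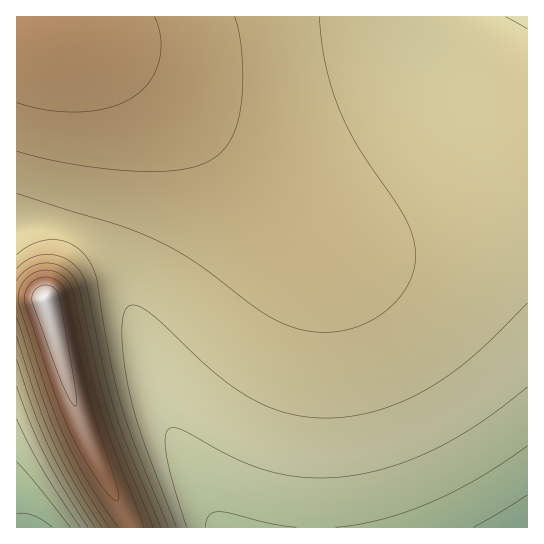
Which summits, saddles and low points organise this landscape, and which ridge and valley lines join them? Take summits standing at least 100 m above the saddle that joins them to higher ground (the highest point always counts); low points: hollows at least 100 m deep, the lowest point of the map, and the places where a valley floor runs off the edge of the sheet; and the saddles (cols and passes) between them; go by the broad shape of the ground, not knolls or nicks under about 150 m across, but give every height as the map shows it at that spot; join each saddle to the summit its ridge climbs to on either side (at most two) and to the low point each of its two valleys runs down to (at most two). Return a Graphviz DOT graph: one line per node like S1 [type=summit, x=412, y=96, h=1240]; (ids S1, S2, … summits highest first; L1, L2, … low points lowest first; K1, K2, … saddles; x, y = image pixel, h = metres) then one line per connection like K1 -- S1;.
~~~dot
graph terrain {
  S1 [type=summit, x=45, y=299, h=2341];
  S2 [type=summit, x=45, y=33, h=2187];
  L1 [type=low, x=527, y=527, h=1813];
  L2 [type=low, x=26, y=527, h=1834];
  K1 [type=saddle, x=17, y=298, h=2188];
  K2 [type=saddle, x=70, y=230, h=2040];
  K1 -- S1;
  K1 -- L1;
  K1 -- L2;
  K2 -- S1;
  K2 -- S2;
  K2 -- L1;
}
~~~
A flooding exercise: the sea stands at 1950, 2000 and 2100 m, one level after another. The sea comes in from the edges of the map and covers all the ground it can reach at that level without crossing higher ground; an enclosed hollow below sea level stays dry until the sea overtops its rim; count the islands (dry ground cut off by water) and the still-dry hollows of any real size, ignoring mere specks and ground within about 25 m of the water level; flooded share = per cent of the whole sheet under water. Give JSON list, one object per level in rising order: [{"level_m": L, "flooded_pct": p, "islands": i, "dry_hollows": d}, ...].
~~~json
[{"level_m": 1950, "flooded_pct": 12, "islands": 0, "dry_hollows": 0}, {"level_m": 2000, "flooded_pct": 24, "islands": 0, "dry_hollows": 0}, {"level_m": 2100, "flooded_pct": 80, "islands": 0, "dry_hollows": 0}]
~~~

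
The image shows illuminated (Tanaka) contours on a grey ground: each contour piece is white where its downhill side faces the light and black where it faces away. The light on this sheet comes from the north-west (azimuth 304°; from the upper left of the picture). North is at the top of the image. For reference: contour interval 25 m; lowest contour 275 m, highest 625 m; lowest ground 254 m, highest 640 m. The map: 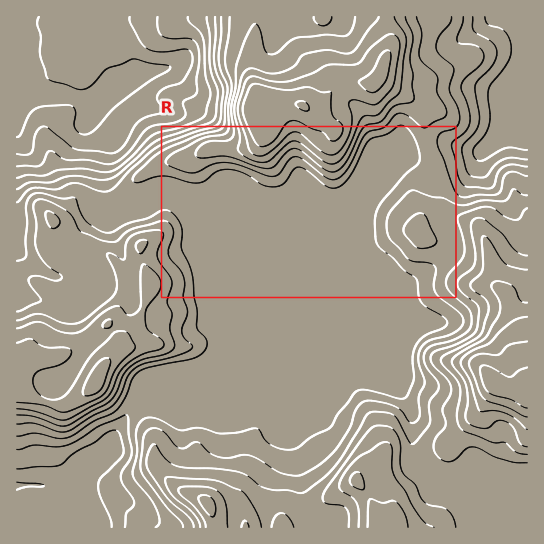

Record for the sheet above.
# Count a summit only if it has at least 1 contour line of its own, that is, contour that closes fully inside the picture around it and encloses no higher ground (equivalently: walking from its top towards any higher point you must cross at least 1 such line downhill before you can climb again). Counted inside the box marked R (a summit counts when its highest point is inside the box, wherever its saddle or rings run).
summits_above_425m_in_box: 1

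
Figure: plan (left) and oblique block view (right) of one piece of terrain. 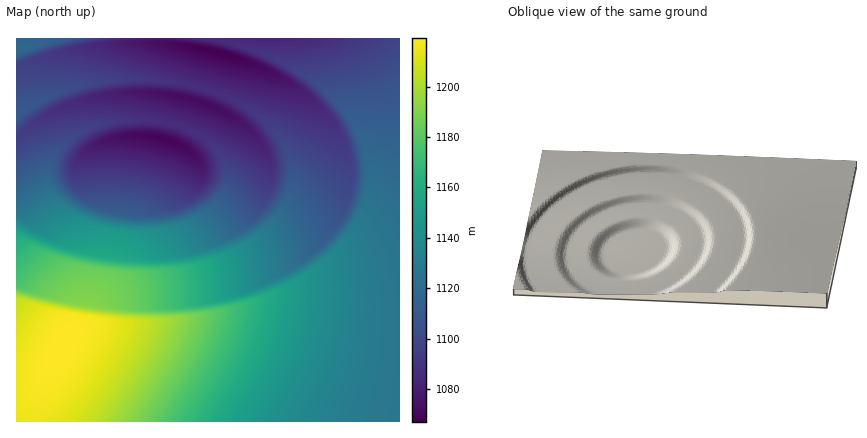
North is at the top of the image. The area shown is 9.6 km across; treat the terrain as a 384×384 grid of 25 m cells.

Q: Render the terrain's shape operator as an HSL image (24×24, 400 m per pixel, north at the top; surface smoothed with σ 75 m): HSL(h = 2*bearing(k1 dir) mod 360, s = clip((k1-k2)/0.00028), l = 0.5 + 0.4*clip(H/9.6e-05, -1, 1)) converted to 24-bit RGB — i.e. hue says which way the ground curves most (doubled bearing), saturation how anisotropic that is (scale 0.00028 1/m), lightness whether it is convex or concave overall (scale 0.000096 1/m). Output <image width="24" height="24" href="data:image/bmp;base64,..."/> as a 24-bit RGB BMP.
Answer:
<image width="24" height="24" href="data:image/bmp;base64,Qk32BgAAAAAAADYAAAAoAAAAGAAAABgAAAABABgAAAAAAMAGAAATCwAAEwsAAAAAAAAAAAAAioWDioSDiYSCiIOCh4KBhYGBg4GAgoCAgIB/fn9/fX9/fH9/fH9/e39/e39/e39/e4B/e4B/fIB/fIB/fIB/fYCAfYCAfoCAioSDioSDioOCiYOCiIKBhoGBhICAg4CAgYCAf4CAfoCAfYCAfICAfICAe4CAe4CAe4CAe4CAe4CAfICAfICAfYCAfYCAfYCAioODioODioOCiYKCiIGBh4GBhYGBhICBgoCBgYCBf4CAfoCAfYCAfICAfICAe4CAe4CAe4CAe4CAfICAfICAfH+AfX+AfX+AioODioODioKCioKCiYKCiIKCh4GChYGCg4GCgoGCgICBf4CBfoCBfYCBfICBfICBe4CBe4CBe4CBfH+AfH+AfH+AfX+AfX+AiYODioODioODioKDioKDiYKDiIKEhoKEhYKEg4KEgYGDgIGCfoCCfYCCfYCCfICCfICBe4CBe3+BfH+BfH+AfH+AfX+AfX+AiYODioODioOEioOEioOFi4SHjISLioSMiIOKhYOHgoKFgIGEf4GDfoCDfYCDfICCfH+CfH+CfH+BfH+BfH+BfH6AfX6AfX+AiYSFipKhssbj0d/6ztr9zNT/rLH/m5n/raT/1Mv/2s3+3s/8z7rslYaqfn+GfX+DfH+DfH+CfH6CfH6BfH6BfH6BfX6AfX6Aze7+UKv/i0UAMh8BMCIDMikIT0cWWFYdTVEYLzYLJC4FIDECNWMAghv/7Mz/5sbzjYCXfH6DfH6CfH2CfH2BfH2BfH6AfX6AMBADbUkyiHx3iYSFioWHi4aIjIaMi4aNioWMiISJhoOIhIKHeoR6VnNEEi0GDk8A9KH/8cHxhX2LfH2CfH2BfH2BfH2BfX2AhYODh4SFh42ToLjP1OL30tz5yc/6uLf7ysL63NH64tP4wqbckoScgoCHgH+FboFyCi8LAHAR/8z0poOffHyCfHyBfXyBfX2AhpSSvOnsrej5zEsAPSQHLCAHPzcOSkgUPUIQIywIHy8HR54C2oH78Mr1oISjgH6Ff32ET3ZcATIT/8zoqoSYfXyBfXyBfX2Bw/jreQwMPhcPgGhciYSDi5Sjm6TJp6bZqZ3PmousioOMc4JqJE4bCUYJ95/nzJS7gX2Ff3yEZX14AjEh/c7ajn6Gfn2Bfn2BLQgXelVbhIaDkr250vL4h8b1Bznlrp0F0m4FtWX18dH605rRioGKaYBwCSoW6m2jwo6fgHyEf3yDTXV0BG9w67e0f32Bf32BelxxgYWBk8qjhOq5MQwKRCQUdmRFgHxccHpOM1IeDCoJ3FCg4aG7iH+HcH6CDC4r7qypjn6EgHyDf3uCCCAr+c21iH6Af32BfoN/h5KBqeqQLREmelhnhoaDhoWDhoSDhoOEhoKEboB2DiYi3IlvqY6FhH6FMUtjyXozt6CJgXyDgXyDLDxh+LItpJiEgH2BfYN+nqGC2dNlFhsvfoR+hIWBhYWChYSChYKChYKChYGDKiNIra9Bvr2LhH2FUEl0lCk9x8aRgnyDgXyDRD9v69cHsrCJgX2Be4N9jIx/6qmbFTonO2tLgYR+hISAhISBhIKBhICAeVRfJwwdkeSFjp6EhH2ETCZakNFHn66IgnyDgnyDPCNZvvdFmZ6DgX2CQXBdfYN8s4iV8qnWI2UTFSsIPU4aYWMrVUcfKhcJPRILiezOlcyuhH6DfV5zNwwutO6ziH6Eg3yDgnqDJAcs2PnIhn6Agn2CC0ofL2U2eoN5nYOa47nt4MP4k2v3NjT7WYD5tdb3xuj0ia2vg32BdEhQLAcToPHGhqqTg3yDg3yDaDJfuQGSp9ykgn2Cgn2C9MXq2RsODS0GP2QsdIFqfYh9hoObh4iohIqff4WKgHlzbk8+Kw8IlgoMw/fwh62kg3yDg3uDdklgMwAf0frchn6Hg32Cgn2CfoV9xpfL7s/4qzn/SYgAIS4FJiwHKywHLCgHLSMGbEEDD47/wun5ptbffoSLgnyCgnqBXic0PgAVzv3ogJSNg3yCg32Cg32BeYJ3fIN7fYR8kISgt6Pa18z119P409P40tf50dv3q8Djh5isfn+EgH2AgXuAdExJMAQDAKj20vnyf42Pg3yCg3yCg32Bg32BDzMAFisIX3dKeYJzfIN7fYN8fYJ8fYJ9fYF9fYB9fn99fnx5eGhZPiMRMhABzAAGzPn/l8vOgnyDgnuBg3yBg3yBg32Bg32A7NH64b3/GgH/P2gAJDMAJzADKjADLi8ELy0EMCkDMSUCTTIA2lcAlMz/z+v8krfJfnuFgXuBgnuBgnuBgnuAg3yAg3yAg32A"/>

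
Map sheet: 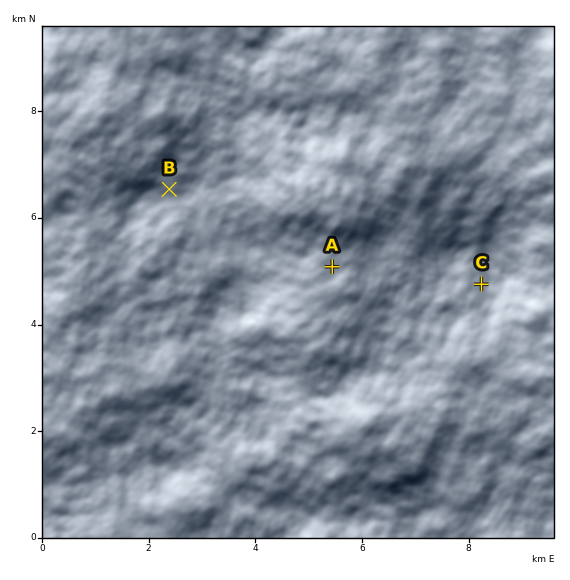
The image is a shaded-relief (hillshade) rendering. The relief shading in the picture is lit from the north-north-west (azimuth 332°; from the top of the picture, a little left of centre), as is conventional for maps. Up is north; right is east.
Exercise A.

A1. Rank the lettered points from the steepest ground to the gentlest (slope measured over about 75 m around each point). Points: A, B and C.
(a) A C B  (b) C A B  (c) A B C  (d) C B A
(d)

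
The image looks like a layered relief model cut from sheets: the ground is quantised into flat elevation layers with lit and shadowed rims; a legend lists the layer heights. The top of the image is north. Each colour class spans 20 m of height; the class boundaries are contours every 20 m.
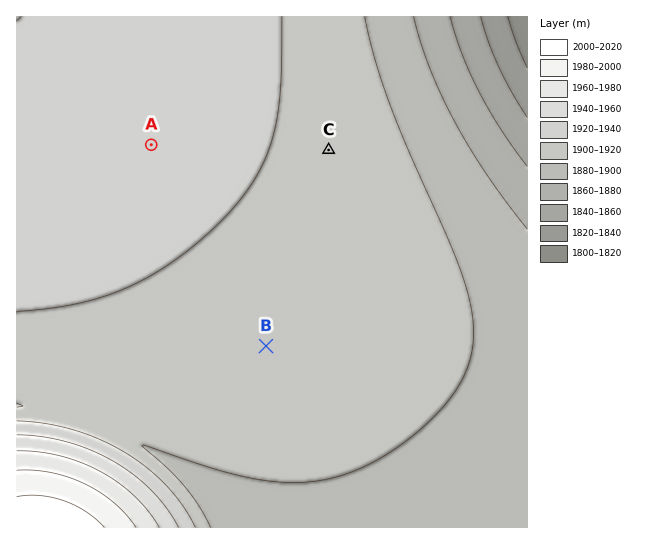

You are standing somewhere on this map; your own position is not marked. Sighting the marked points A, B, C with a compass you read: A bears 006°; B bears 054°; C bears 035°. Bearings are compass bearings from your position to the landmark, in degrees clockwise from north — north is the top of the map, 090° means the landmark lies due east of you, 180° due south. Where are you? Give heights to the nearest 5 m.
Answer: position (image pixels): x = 118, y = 452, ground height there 1925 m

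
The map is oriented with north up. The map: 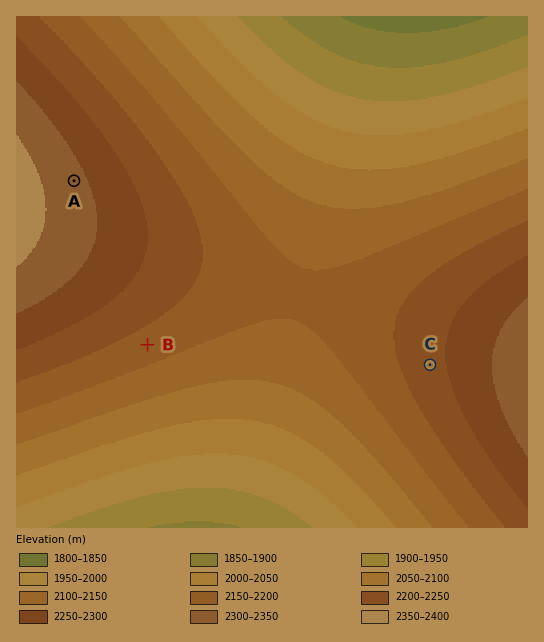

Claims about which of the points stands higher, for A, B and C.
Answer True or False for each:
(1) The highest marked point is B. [False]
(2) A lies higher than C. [True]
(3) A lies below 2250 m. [False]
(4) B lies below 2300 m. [True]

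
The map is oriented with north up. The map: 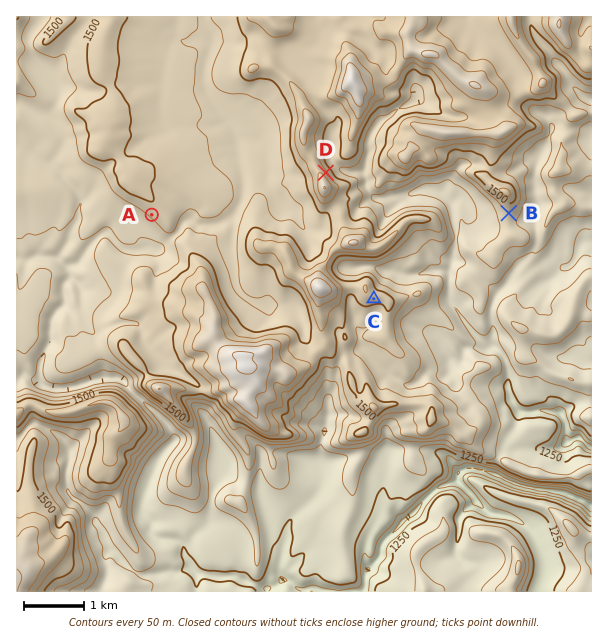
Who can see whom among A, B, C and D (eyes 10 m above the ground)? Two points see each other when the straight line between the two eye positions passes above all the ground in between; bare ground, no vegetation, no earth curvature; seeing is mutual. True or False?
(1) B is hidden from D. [False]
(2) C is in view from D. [False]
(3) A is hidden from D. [True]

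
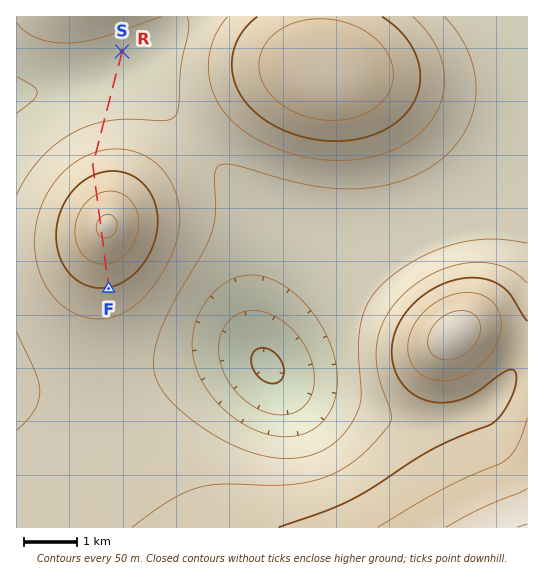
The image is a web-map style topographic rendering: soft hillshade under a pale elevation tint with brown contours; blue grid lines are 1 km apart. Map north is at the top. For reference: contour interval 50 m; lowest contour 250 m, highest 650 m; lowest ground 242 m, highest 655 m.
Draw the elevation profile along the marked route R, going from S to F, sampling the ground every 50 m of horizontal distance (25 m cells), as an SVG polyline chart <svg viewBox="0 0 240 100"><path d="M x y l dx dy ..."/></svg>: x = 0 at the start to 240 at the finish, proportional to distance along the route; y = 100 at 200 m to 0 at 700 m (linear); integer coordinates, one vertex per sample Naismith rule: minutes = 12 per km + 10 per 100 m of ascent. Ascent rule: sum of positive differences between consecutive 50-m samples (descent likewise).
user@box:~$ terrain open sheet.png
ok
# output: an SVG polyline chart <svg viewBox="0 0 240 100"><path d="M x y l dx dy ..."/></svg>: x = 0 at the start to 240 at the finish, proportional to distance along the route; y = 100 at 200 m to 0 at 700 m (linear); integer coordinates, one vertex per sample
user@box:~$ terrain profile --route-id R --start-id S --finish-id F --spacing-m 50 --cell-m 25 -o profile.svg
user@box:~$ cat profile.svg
<svg viewBox="0 0 240 100"><path d="M0 66l3 1 2 0 3 0 3 1 2 0 3 0 3 0 2 0 3 0 2 0 3 0 3 0 2-1 3 0 3 0 2-1 3 0 3-1 2 0 3-1 3 0 2-1 3 0 2-1 3-1 3 0 2-1 3-1 3 0 2-1 3-1 3-1 2 0 3-1 3-1 2-1 3-1 2-1 3-1 3-1 2-1 3-1 3-1 2-1 3-1 3-2 2-1 3-1 3-2 2-1 3-1 2-2 3-1 3-1 2-2 3-1 3-1 2-2 3-1 3-1 2-1 3-1 3-1 2-1 3-1 2 0 3 0 3 0 2 0 3 0 3 1 2 0 3 1 3 1 2 1 3 1 3 1 2 1 3 1 2 1 3 1 3 2 2 1 3 1 3 1 2 1 3 1 3 2 2 1 3 1 2 1"/></svg>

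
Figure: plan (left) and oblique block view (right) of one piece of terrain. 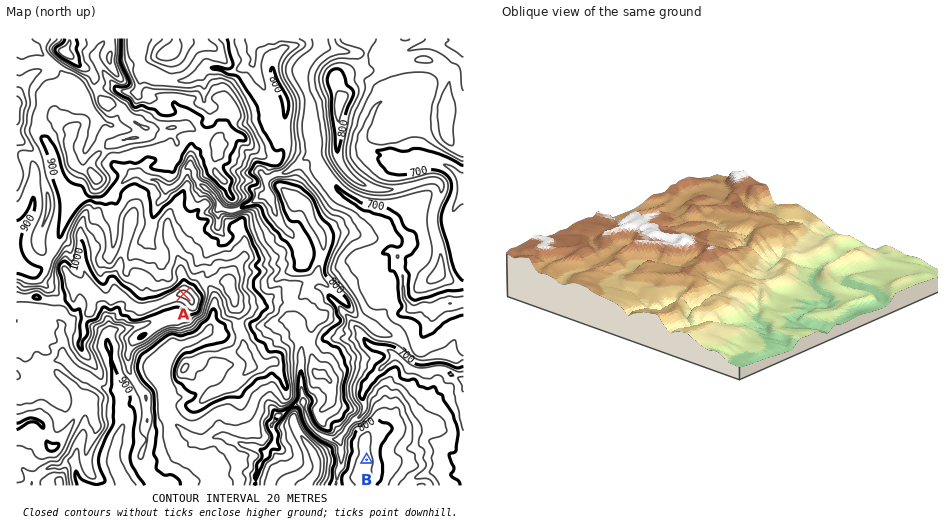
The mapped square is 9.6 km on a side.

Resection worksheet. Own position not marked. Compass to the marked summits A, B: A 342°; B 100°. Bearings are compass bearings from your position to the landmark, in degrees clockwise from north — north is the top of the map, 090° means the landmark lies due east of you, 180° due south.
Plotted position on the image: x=229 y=436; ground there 835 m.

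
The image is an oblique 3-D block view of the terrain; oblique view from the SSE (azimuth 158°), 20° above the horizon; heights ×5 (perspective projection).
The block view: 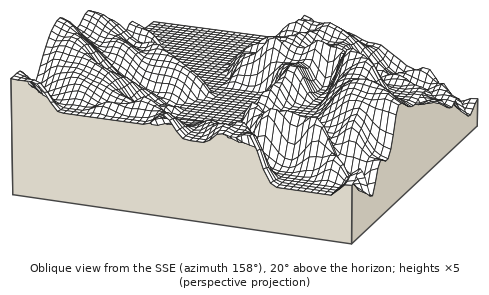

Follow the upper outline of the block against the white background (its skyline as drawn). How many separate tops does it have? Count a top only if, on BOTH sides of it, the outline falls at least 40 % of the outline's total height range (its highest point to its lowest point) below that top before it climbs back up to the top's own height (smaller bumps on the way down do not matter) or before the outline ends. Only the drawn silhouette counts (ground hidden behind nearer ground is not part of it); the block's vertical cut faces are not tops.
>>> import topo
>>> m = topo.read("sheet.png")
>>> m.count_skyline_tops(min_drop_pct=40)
1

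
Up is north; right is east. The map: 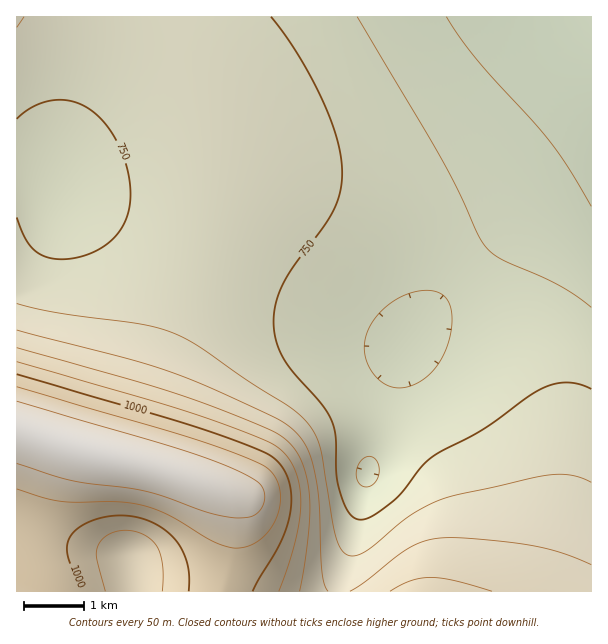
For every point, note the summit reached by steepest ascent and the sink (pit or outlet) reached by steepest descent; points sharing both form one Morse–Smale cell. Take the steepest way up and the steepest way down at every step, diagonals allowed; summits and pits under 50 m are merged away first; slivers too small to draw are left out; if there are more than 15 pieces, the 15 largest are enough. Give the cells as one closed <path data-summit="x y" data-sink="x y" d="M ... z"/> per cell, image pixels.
<path data-summit="83 450" data-sink="539 17" d="M591 16l-574 0-1 413 73 23 84 20 55 20 7 9 0 27-13 64 116 0 2-13 16-49 14-71 34-115 44-53 74-74 36-30 34-20z"/><path data-summit="425 591" data-sink="539 17" d="M591 168l-33 19-36 30-74 74-44 53-34 115-14 71-16 49-1 13 253-1z"/><path data-summit="83 450" data-sink="129 560" d="M18 430l-2 1 1 161 205-1 13-63 0-27-7-9-55-20-84-20z"/>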